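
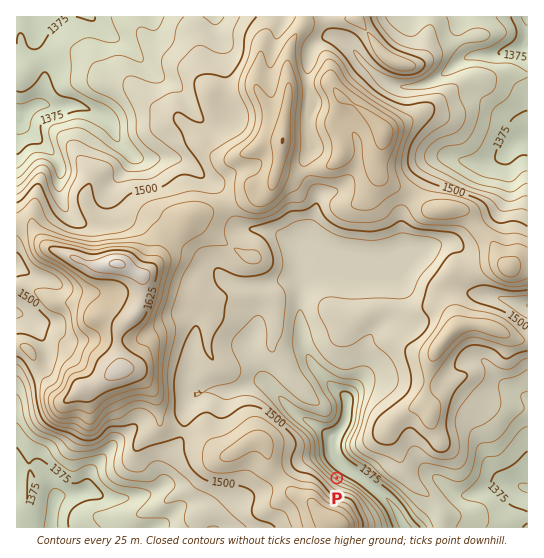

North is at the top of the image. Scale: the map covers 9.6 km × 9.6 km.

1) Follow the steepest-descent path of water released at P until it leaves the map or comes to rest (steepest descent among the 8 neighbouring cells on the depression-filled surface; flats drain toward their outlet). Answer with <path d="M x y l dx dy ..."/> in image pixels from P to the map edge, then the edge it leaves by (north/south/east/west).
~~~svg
<path d="M337 478l6-7 0-1 3 0 17 9 4 4 12 8 14 14 5 8 5 12 3 2"/>
exit: south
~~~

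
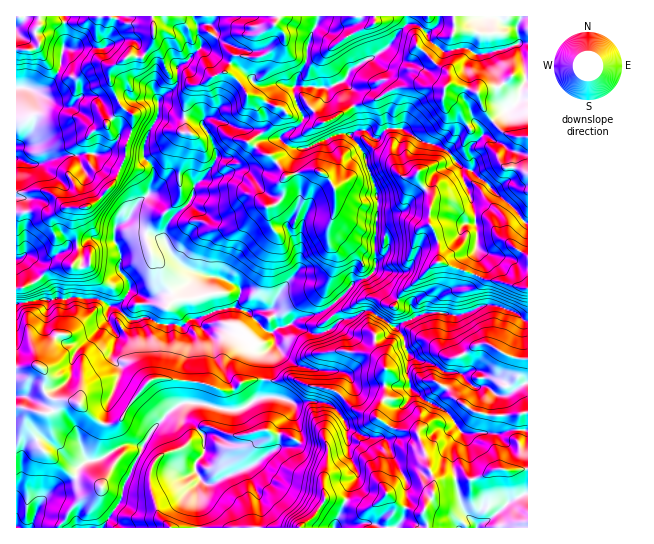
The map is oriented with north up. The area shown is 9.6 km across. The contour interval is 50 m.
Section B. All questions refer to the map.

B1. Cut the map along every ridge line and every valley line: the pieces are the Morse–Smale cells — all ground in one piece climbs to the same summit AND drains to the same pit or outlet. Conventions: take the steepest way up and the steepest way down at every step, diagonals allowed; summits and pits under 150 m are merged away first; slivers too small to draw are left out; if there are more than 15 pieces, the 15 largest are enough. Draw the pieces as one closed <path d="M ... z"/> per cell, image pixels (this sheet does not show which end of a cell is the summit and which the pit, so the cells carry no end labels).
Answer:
<path d="M318 16l-302 1 1 391 32 5 13-13 8 0 8 3 20 18 5 3 11 0 9-6 6-13 15-19 10-7 41 2 16 4 11 6 7 0 14-10 16-2 3 1 2-2 0-21 11-14 0-6-3-4 5-5 13-4 21 9 10 0 16-8 18 12 27 2 17-15 24-11 16-1 16 4 28-11 18 2 16 6 6 7 5 1 0-98-9-8-3-5-21-17-12-13-12-9-10-4-14-16-9-6-13-2-24-15-12 0-12 11-11-8-8 0-1-16-8-16-1-12-5-6-14 7-28-1-5-2 1-8 10-16 0-12 4-15 6-11z"/><path d="M495 305l-12 0-28 11-16-4-16 1-24 11-17 15-27-2-18-12-16 8-10 0-21-9-13 4-5 5 3 4 0 6-11 14-1 23 12 1 16-4 16 8 28 6 19 18 20 7 19 12 24 5 16 45 0 17-6 8-4 9-2 1-20-6-14-12-21 14-21-9-19-1-3-10 0-10 4-9 1-17-30-12-5 6-12 0-6 2-20 15-29 12-13 8-7 0-5-4-4 6 2 41 328 1 1-206-11-9z"/><path d="M527 16l-208 0-8 18-4 15 0 12-10 16-1 8 5 2 28 1 14-7 5 6 1 12 8 16 1 16 8 0 11 8 12-11 12 0 24 15 13 2 9 6 14 16 10 4 12 9 44 43z"/><path d="M261 379l-18 2-14 10-7 0-11-6-16-4-41-2-10 7-15 19-6 13-9 6-11 0-5-3-20-18-8-3-8 0-13 13-32-5-1 119 153 1-9-9-3-6-6-23 0-20 4-8 7-7 23-8 16-19 10-1 24 9 23-5 11 0 6 4 10 0 14 6 1-11-5-12-2-15-15-6-17 2 2-8 0-10z"/><path d="M291 377l-16 4-12-1-2 17 17 0 15 6 2 3 0 12 5 12-1 12 29 11-1 17-4 9 2 19 20 2 21 9 21-14 14 12 20 6 2-1 4-9 6-8 0-17-16-45-24-5-19-12-20-7-19-18-28-6z"/><path d="M211 427l-10 1-16 19-23 8-7 7-4 8 0 20 6 23 3 6 10 9 29-1-2-41 4-6 5 4 7 0 13-8 29-12 11-9 15-8 12 0 4-4-6-6-6-2-10 0-6-4-11 0-23 5z"/>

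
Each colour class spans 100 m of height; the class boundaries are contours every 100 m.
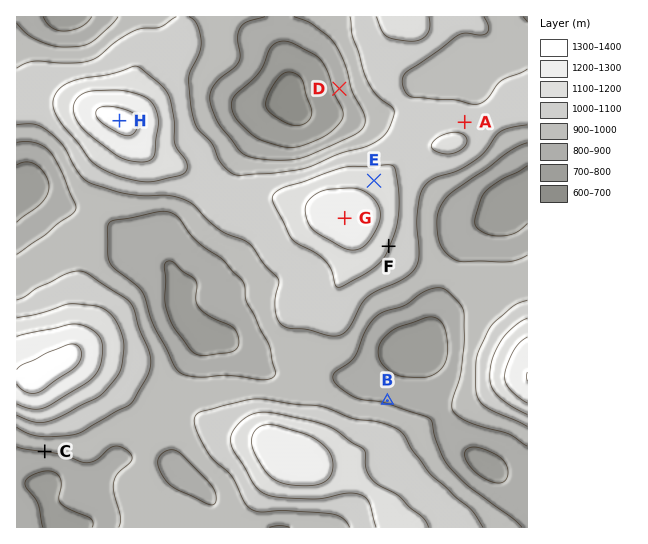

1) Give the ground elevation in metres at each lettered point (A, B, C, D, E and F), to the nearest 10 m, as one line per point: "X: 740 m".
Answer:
A: 1060 m
B: 890 m
C: 900 m
D: 830 m
E: 1150 m
F: 1100 m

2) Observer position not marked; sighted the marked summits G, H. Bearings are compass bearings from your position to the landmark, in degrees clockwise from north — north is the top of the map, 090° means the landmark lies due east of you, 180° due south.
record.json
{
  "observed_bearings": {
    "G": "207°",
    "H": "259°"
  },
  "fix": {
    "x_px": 424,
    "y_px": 61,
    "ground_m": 1000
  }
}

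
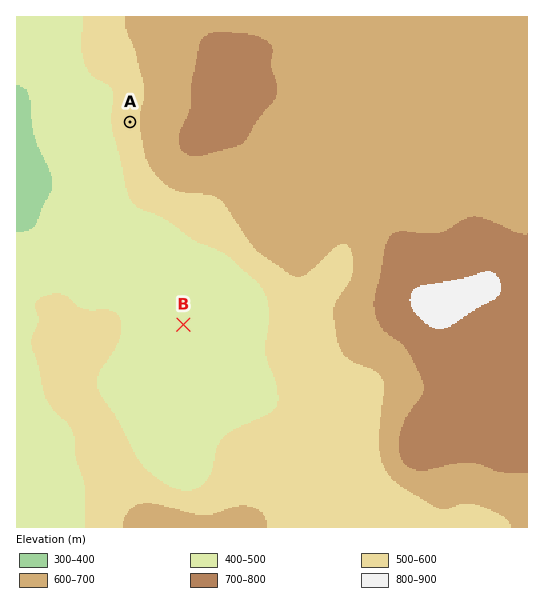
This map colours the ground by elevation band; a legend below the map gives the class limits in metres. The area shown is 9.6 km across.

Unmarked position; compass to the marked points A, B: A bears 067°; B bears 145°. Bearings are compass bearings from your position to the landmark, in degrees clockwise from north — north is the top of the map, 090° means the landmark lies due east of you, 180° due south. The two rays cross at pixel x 62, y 151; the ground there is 430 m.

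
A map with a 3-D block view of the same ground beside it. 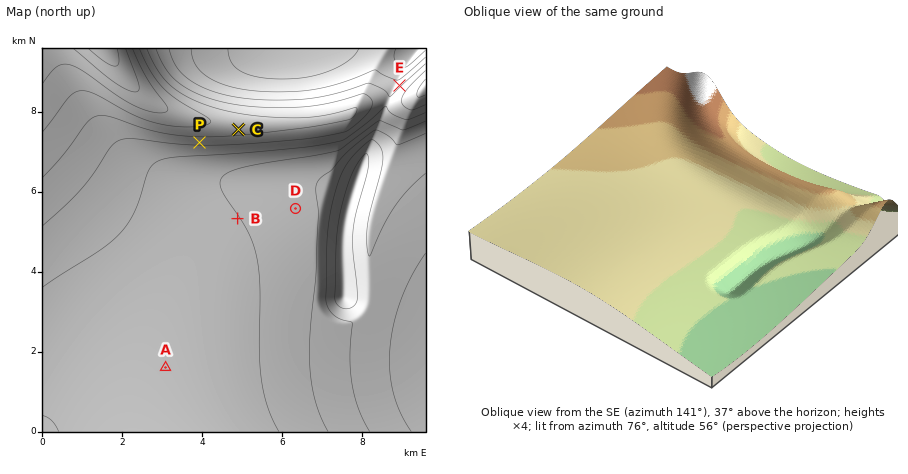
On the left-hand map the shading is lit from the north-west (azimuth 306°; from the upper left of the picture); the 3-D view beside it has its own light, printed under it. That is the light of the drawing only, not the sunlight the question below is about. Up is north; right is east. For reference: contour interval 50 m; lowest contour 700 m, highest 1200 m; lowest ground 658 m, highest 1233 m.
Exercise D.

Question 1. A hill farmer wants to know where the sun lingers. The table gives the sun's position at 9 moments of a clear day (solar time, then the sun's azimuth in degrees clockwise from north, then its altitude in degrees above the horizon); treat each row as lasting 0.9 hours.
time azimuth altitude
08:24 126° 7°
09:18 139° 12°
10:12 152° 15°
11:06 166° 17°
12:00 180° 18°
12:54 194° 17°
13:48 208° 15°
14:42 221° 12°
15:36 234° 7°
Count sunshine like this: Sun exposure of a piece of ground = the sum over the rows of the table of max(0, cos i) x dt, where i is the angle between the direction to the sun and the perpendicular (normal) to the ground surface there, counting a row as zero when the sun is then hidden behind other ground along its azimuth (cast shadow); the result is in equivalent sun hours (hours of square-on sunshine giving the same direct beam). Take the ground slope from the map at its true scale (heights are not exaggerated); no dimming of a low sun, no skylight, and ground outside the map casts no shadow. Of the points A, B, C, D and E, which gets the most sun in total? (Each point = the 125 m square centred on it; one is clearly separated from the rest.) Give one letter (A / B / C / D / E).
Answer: C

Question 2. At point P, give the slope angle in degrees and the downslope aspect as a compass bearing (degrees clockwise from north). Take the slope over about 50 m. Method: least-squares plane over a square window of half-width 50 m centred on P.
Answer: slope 13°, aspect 182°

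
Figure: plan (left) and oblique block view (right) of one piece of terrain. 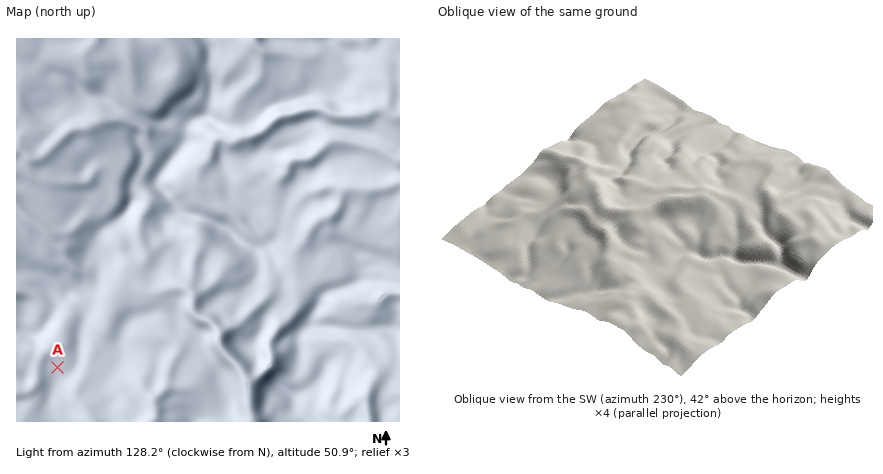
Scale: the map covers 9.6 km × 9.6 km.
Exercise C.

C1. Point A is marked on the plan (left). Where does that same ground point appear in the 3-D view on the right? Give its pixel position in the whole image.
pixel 669 331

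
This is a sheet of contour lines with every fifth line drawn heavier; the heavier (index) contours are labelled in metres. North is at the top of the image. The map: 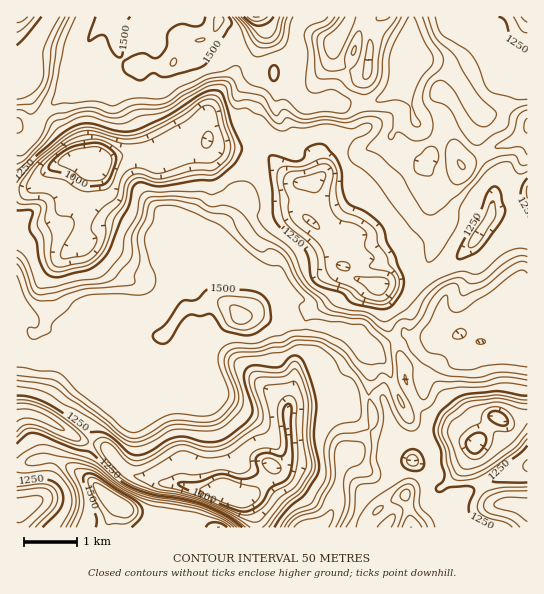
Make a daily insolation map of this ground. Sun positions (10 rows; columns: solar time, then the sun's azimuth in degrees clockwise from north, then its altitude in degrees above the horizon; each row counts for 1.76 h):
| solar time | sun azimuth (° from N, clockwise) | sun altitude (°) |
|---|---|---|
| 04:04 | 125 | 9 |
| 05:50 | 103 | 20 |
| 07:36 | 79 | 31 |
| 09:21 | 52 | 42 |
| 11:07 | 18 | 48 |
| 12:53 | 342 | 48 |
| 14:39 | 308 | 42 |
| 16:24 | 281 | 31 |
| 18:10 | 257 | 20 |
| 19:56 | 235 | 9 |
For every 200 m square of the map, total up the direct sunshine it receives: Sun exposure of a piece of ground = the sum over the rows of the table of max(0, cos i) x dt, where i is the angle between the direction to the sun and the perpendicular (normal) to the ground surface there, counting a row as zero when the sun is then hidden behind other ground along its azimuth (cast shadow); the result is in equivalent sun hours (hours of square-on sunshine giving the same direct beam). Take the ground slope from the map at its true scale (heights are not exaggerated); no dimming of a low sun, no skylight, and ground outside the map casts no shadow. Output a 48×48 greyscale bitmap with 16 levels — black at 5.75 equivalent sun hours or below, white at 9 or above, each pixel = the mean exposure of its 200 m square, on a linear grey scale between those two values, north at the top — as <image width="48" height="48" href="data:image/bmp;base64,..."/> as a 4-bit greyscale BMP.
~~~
<image width="48" height="48" href="data:image/bmp;base64,Qk32BAAAAAAAAHYAAAAoAAAAMAAAADAAAAABAAQAAAAAAIAEAAATCwAAEwsAABAAAAAAAAAAAAAAABEREQAiIiIAMzMzAERERABVVVUAZmZmAHd3dwCIiIgAmZmZAKqqqgC7u7sAzMzMAN3d3QDu7u4A////AN7t3dy5ad3d3eusvO3t23vbvN7c3d7u7svu3cmaqs3e3JirmN7d7andiM7czd3e3Lq8y7et3Mu6mKuHec7s3cuu2pvMzMmauxImiInbm7u7qYdkWs3t3tur3ty8zdpjM2MUZ726y5VDIgAAWby93clove7Lzu3KmadWjdzLMVeIlyBGipmay8u8ze3M293u3O287t6zAiarp2ipUgaFq8y7zIbMyszO7u7u3e1QFWM0AAJYQUVovN3bvKnNyqq83u3d2VcANDVSN4c0eZWKze7rvMzdxjWdzu3bMJkmzJVDM0ilaIarze7buorKmVW+zd2RGYN83duImYWLqYa7zd3MuJu5SKh0jFMVl0nN3d3d3cp72WKrzdy9qMubdGYjZWeqdr3d3d3d3cy8yHOJzdy7itiruEIiRnZnjN3d3d3d3d3cpUaJ3cuJjKnKdlVomHiazd3d3d3d3d3aMBRq3ciKm3zJh4l1Vszd3d3d3d3d3duoaJds3Ke8vGqrzdzLzN3d3d3d3czN3dkxFHist2rd2mu83d3d3d3d3d3d3cu93duYh2RDNq3d67zd3d3d3d3d3d3d3d3M3MlWisqarN3e3N3d3d3d3d3d3d3d3d3bzLmrqs3d7u7dzO3d3d3d3d3d3d3d3dzdzKvd3M3c3d7t3M3d3d3d3d7u7t3d3d3N7d7u7czd7N3dy73u3e7d3dzO7u7u3d3d3d3d3czu3d3Lmbze7d7t3dut7u3d3M3czd3d3d3t3LuGQ7y97t3u3eus3t7e7c3N3d3d3d3cy6qYZ7y7ztze7uyZvLzt283d3d3d7e7My5mZq83Lu+3e7t2omprNu83d3d3e3e7u3MuprNzMuK7d3t3bmqe93d3d3d3t3u7u3LqavdzMu0rt3dvduqq9zt3d3d7d3e7tqodovMzNzKjd3eysu7vOzM3d7u7uzM3KqXibzMzMzMms3d7bu8y93O7u7t7bzMy8uavMzMzMusyb3b3cvO7Mze7u7ty83M3du73czMzdyZyr22vd3dzd7t3e7tze3cu6q83MzN3dylnM2TR87bm97czd7tzd3aYzWLzMzN3dvKesuFEASal83cu7zLzd3ampZru8vM3czduImrQAABMmq8y8vLq93MzLu83bzMuq3u3Km8tUABABJIzLuLmczMzMzM3u3Mqr3tve292nYxE2h0SMypit3IqYqoms3bzM3cu93O7HZWZFipUlqpm8t4hEIkVWrM3c3czL3e3bp0aZdUMjJGiZp6m9zNy5q83d3M3c3t3tzMzdyrpyIBiYeMzd3d7u3NzNzN3d3cvd3d3dy8zJQSSau73d7u3d3dyavd3d3cq83N3cu7uqp1as3M3c3uuazd2Yzd3N3cu83c3c3d3MzMzN3d3c3cp6zd3Lzd3d3cy83czL3t3czMzd3u3cy7t6zd3d7t3d3dzN3dy8zdzNy6vd3d3cua2I3d3e7c3d3e293dy9zdze7srNybzaRJ2q3t3dzMzd3u7c3d3MvN3e3dzLuq3cpXy6zt3czMzd3g=="/>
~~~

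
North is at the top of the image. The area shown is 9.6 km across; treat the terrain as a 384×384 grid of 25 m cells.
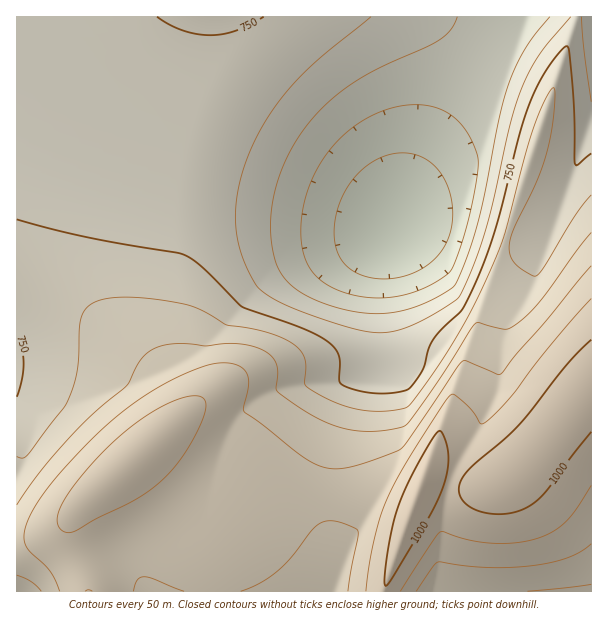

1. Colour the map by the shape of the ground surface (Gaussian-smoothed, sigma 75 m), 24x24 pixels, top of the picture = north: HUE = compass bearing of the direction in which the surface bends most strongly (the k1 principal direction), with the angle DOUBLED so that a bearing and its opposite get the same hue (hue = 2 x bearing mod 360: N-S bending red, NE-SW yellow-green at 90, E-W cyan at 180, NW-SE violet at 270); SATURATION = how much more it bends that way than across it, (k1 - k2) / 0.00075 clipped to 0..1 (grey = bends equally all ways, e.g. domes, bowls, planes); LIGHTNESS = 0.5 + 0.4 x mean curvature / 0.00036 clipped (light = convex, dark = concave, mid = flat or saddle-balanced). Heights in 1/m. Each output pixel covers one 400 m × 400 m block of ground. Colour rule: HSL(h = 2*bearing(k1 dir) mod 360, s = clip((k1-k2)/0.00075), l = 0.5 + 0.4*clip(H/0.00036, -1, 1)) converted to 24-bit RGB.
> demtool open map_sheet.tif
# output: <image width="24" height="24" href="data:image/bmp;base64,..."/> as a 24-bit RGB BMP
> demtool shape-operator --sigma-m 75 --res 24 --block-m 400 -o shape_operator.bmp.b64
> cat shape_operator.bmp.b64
<image width="24" height="24" href="data:image/bmp;base64,Qk32BgAAAAAAADYAAAAoAAAAGAAAABgAAAABABgAAAAAAMAGAAATCwAAEwsAAAAAAAAAAAAASVmLQrmOk+KAs6pzikuKfGKKgX+KhoWLiIaLh4aLhIOLgn+KeneKFENniXeQ/93MjnWOGS1giXBviHhxhYF0fIZ2dIt6cpKEl3O3cbSIhcZbh3tWclttcnSAf4aHhISIiIaJh4aJhYOKgn6KgXiKJlN0TmaJ/9rMxouDFh9mjnR+jH99iYuDf5GGepeLdJuPx47Jvp6osJt2fnJfX3RhZYRvcoZ7fYaDhoeGhoWHhYGHg3uHgnWHY2GFF1JmyYSD/9nMFxt1jXuWk4yVjpaWiJqVgJuSeJiNpoapy5m10IurrXqTcol0XYlsYol0b4qAgYaFhYODhH+Dg3mEf3SHeHCPJmyCQXSa/9jMHSaWdXCtnZOplpSgkJiYiJKNfoyBQ4d7o4aXzY241pPAt4yoeZGEXotzXot3cYGFhX9/g3yBe3yIdoGTcXuaZ3eiD156/9fM007bNWCuppGwrJGqoYuWk4SEioJ8H2JyYolumX6Rx46015nAvo6se5OPXopyU32AhX9/gIyLfJSXdI6dboika4OpJGKghj3U/9bMGWB/on+proOer4CTpH2Fk3p7Qkx+U4RnXYdslHyGwY+t15m/wo6vlX2PRX55cpCKgZ2Xep+icpila5CnZoWnSmikGCx//9rMS2eZMGmIrXiUsnuPsX2Lon6GemBzWYBaR4JKUYdbeJF3uo2m1Za+yYy2nHefOZdscqaPeaWkcJmiaIueY3yWWWaNDxxj/dTEzYWGIFZzomeYsHuPs4GPsISPfHpxe390doFpWoBGPnosUoo+r36P0JG+z5vFqoKxSJM+U34wWG8qV2EnVFcmUVAnByost3ln/9vMUFWLOVF4oHyBsIOOtIeQeXxzen9ze4J1e4d4eox7XZNaNoowVaNOwpy2y57OtZDJl4C7e2+qZGKeXmOQXWWFMnNyBj8v/9/MgGqNMkl9jn+QpoOLsYaNeH91doR3d4t+epGFfJaLfpiPf5eNVqBkRJxVpYyKqY+0oYfCk33Jg3LMdWjMbGLKamHHIXGv/9tKwo53M1yEcG6PnICIq4OHeImBeJCIeZaNepmQfJiOfZSJfY6Bi5p6XZVXSYtCe5BgfYptb3CObmqYZmKjYV2tYVy1aF+8JxS0/te8PXV0SmCBlXt/o4KBeZaSeZmUepmSepWMe46Ee4d6hod2l5lwl5VqaIZVZYVIa4BKZnZLYG5OW2hQVWZSVGhaVGFsOBtX/+LMdoNrHVNejn93m4t/e5mXe5aSe4+Jeoh+foN3gX5ziIBumZRrlpBpj4pqd4Ngcn9Ya3ZTYm1PW2ZLVWFIUGBFN1NEJSZV+sukxqN0KGNsVYZ9l5Z7fJCOfIiEfIJ6gH51gHlxgHdviX9umZFulo9ukIpuiINvfX5rdHZoa29lZGlhXWZcWGZYSGJaGTZQrZZq/9/DWIJxIWNujpd3fIJ8f3x4f3lzgHdxgHdxgHhyiYFzmZFzlo5zkIlyiIJygHpyd3RwcW5waWpuZWptY2xtYG9tDzVJZ31v/+PMeJBsFlZjfpZxgHd1gHZzgHZzgHh0gHl2gHt4h4J5mJB4lYx3kId2iX90gXhzenJzdG91bGtzaGpyZm1zZXN1G0peS3Z7+9e1z7d+KHR7TZGBgHVzgHd1gHl3gHt5gH16gH58hIJ8l417lYp5kYR4in12g3Z0fHN2d3B4b212amx2aHB3aHd6SnF7HVZqtqt2/+XMW5J/Hm57gHh3gHp5gHx7gH59gH99gH9+gYF+lIl9lYd7kYF5jHp3hnZ3gHR6enJ8cW96bG96anR8ant/aIODEEpgbJCA/+TMdZx2FWJzgHx7gH19gH5+gH9+gIB/gIB/gIB/j4V+lYR8kn56jnl5iHd8g3V/fHN/c3F+b3N+bXiAbICEa4iHHmB2TYyP/OXM1cSOKn6KgH5+gH9/gH9/gIB/gIB/gIB/gIB/hoJ/lYJ9k318j3p9i3mAhneDf3aDdnSBcXeCb32FboWIbY2KT4qPHGh9u76B/+bMXpiPgH9/gH9/gH9/gIB/gH9/gH9+gIB+gYF9j4F+k31+kHyBjXqEiXmHgniGeXeFdXuGcoKIcIqMb5CMbJSLD1pwcJqH/+XMd5N+gH9/gH9/gH9/gH9/gH5+gXx7gn54goN3hYZ5kH9+kH2DjnyHjHyKhXuJfHqIeH6IdoaLc46OcZKMcJWJH2+CTJaU/OPIy6SCgIB/gIB/gH+AgH5/gXl9g3N1hnlviIhue4ZtgIZyi357jH6DjH6Kh36Lf32KfIKKeYiMd4+NdJKKcpSHU5SQHWR3sZ12/+HM"/>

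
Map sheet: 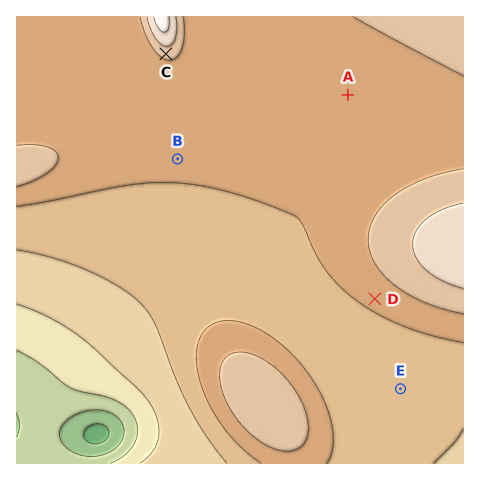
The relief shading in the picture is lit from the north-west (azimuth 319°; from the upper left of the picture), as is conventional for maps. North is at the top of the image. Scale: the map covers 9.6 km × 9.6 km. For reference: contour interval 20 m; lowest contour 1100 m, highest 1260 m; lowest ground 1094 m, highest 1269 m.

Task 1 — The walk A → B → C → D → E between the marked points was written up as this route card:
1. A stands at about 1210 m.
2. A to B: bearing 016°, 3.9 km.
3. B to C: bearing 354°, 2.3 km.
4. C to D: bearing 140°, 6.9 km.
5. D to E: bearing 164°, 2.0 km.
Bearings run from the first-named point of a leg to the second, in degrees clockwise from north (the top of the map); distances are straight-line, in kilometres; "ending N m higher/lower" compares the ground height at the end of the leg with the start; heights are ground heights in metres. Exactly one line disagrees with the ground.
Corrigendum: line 2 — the bearing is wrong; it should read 249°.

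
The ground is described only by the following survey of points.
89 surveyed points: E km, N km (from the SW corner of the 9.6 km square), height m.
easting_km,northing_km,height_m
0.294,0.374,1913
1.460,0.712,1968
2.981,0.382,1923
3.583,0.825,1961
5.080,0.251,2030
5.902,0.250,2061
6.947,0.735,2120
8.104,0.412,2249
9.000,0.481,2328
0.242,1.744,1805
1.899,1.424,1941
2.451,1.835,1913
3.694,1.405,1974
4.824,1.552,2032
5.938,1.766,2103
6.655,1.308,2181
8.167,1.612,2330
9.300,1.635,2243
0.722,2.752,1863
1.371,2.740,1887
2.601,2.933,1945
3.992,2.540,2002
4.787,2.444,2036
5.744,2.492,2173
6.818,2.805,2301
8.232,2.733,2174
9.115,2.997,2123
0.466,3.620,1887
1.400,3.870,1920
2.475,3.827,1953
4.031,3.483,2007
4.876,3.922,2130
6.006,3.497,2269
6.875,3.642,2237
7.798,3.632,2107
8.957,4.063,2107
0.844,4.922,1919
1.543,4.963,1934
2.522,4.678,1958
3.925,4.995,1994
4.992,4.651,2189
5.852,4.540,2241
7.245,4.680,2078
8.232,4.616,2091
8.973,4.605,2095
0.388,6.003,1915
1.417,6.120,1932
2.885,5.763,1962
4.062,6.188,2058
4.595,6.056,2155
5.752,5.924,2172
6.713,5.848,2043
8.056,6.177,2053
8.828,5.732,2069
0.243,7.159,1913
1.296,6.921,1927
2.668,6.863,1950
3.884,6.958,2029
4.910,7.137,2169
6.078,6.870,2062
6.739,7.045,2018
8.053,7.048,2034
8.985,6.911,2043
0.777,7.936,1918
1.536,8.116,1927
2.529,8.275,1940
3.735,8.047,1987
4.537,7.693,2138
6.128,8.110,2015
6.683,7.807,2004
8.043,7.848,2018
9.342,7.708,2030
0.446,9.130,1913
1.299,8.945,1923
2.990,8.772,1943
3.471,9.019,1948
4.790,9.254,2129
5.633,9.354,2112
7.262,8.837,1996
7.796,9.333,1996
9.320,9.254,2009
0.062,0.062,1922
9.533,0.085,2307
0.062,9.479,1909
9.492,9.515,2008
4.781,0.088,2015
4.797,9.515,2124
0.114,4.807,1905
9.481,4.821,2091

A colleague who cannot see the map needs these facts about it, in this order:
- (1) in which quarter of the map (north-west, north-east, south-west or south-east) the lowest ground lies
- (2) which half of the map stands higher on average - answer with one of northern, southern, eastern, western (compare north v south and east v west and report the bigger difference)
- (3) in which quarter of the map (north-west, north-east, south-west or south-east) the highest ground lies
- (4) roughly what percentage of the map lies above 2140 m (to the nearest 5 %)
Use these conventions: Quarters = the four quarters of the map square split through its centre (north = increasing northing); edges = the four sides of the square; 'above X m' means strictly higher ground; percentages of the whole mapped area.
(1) The lowest point lies in the south-west quarter of the map.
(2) The eastern half stands higher on average than the western half.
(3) The highest ground is in the south-east quarter.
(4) About 20 % of the map lies above 2140 m.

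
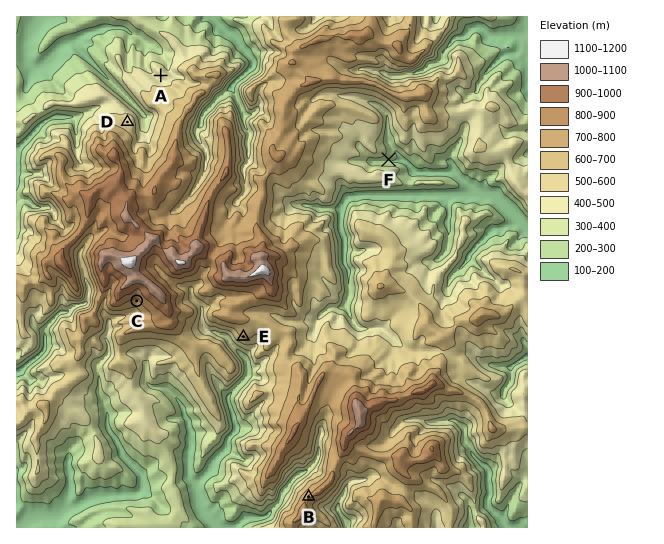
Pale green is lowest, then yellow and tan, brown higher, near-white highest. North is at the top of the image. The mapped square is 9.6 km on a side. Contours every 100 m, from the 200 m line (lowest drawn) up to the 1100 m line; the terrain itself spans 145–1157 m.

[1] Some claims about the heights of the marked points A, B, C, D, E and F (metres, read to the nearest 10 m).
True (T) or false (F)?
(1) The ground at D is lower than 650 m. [T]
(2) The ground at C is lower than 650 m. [F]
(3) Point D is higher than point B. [F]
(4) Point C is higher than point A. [T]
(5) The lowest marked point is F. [T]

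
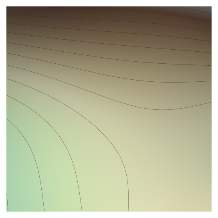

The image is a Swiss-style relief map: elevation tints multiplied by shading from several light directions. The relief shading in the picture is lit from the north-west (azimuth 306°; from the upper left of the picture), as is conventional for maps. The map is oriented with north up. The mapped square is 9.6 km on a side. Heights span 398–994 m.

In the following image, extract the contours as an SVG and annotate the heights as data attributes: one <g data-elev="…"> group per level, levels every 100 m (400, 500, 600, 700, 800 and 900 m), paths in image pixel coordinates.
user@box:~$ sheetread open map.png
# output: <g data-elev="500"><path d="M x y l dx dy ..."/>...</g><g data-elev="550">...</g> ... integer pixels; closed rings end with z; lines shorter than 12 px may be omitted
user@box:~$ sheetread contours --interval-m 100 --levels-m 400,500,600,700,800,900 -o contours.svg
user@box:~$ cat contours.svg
<g data-elev="400"><path d="M7 194l1 17"/></g><g data-elev="500"><path d="M7 95l18 10 15 11 12 11 10 13 7 13 5 15 8 43"/></g><g data-elev="600"><path d="M7 65l44 13 69 24 22 6 30 1 39-7"/></g><g data-elev="700"><path d="M7 42l116 18 88 6"/></g><g data-elev="800"><path d="M7 23l149 12 55 7"/></g><g data-elev="900"><path d="M33 7l107 4 33 4 38 7"/></g>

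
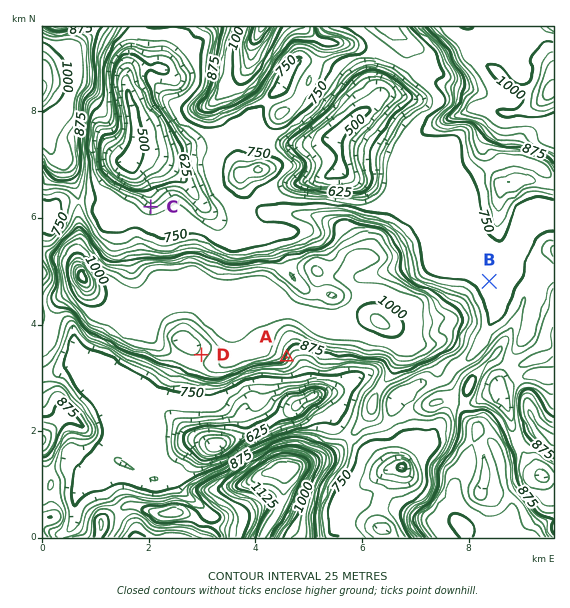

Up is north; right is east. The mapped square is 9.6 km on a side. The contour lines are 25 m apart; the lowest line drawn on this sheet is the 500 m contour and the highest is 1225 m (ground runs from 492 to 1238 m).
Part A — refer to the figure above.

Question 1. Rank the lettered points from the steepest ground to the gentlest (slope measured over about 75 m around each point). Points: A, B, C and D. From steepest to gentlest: A C D B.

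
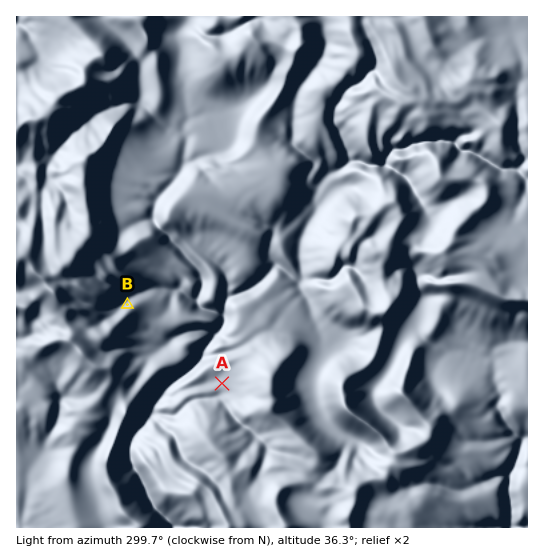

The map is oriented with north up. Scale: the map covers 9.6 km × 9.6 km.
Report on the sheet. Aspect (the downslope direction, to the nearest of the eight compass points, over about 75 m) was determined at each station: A W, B N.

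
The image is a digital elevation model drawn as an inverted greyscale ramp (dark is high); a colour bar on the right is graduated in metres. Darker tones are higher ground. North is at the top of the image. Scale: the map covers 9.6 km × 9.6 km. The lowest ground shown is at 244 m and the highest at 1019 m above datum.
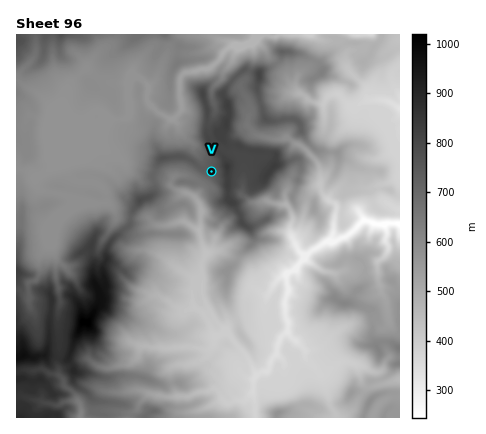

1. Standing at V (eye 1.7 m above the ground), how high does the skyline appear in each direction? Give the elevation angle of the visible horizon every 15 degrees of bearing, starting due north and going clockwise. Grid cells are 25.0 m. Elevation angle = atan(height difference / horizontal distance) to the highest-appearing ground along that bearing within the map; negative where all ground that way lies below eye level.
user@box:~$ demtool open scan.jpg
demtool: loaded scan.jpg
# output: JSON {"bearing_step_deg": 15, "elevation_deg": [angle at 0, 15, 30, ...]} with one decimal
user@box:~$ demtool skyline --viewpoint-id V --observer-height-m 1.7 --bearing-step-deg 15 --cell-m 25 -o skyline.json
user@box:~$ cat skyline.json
{"bearing_step_deg": 15, "elevation_deg": [6.0, 7.2, 8.2, 10.1, 13.2, 14.7, 13.8, 12.5, 10.3, 8.8, 5.4, 1.7, -2.1, -0.5, 0.3, 3.1, 1.4, -0.6, -1.3, 1.1, 0.5, -0.2, -1.1, 1.0]}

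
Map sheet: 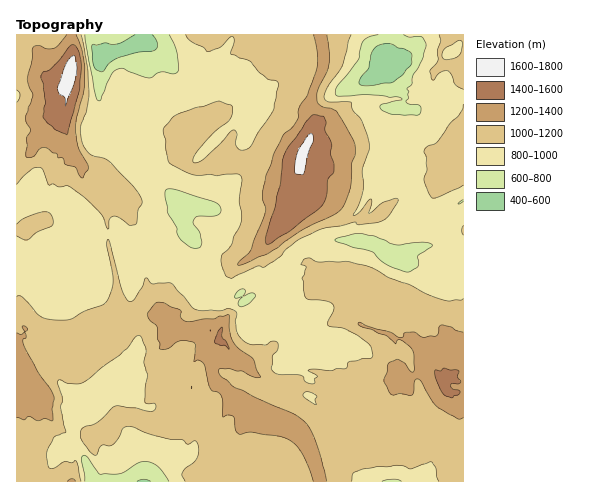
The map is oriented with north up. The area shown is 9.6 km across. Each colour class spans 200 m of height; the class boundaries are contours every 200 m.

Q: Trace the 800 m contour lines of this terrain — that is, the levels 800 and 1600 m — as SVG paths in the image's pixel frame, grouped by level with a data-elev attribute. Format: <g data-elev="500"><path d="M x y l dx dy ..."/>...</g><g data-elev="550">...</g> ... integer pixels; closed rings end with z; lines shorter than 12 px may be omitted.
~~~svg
<g data-elev="800"><path d="M85 481l-4-22 1-2 2-2 4 3 13 16 21-1 16-10 8-2 12 5 11 15"/><path d="M382 481l13-2 6 2"/><path d="M241 307l-3-4 4-6-6 1-2-1 4-6 5-2 2 1-2 6 8-3 4 1 0 3-5 6z"/><path d="M405 272l-20-8-13-12-18-4-19-8 6-3 19-4 15 3 19 9 29-3 9 3-1 2-13 9 0 11-8 5z"/><path d="M194 248l-5-1-10-9-2-5 0-6-9-14-3-19 2-5 11 1 33 11 6 2 3 4 1 5-4 3-20 1-3 3-1 5 6 8 3 10-2 6z"/><path d="M463 201l-5 3 5-4z"/><path d="M169 35l8 18 2 14-1 5-5 2-12-2-9 5-4 1-25-10-6 1-6 6-12 26-2-2-3-10-9-54"/><path d="M403 35l7 2 11 0 5 7-4 16-9 14-1 10-5 4 2 4-1 7-2 3 4 2 10 2 1 6-3 3-26-1-9-3-3-3 0-2 2-2 20-4 0-1-3-2-34-2-26 1-4-2 2-7 21-27 5-18 5-5 10-2"/></g><g data-elev="1600"><path d="M301 175l3-3 4-17 5-13 0-6-1-2-5 2-10 19-2 17 2 2z"/><path d="M65 106l11-30 1-9-2-10-1-1-5 3-3 6-9 22 2 6 6 6z"/></g>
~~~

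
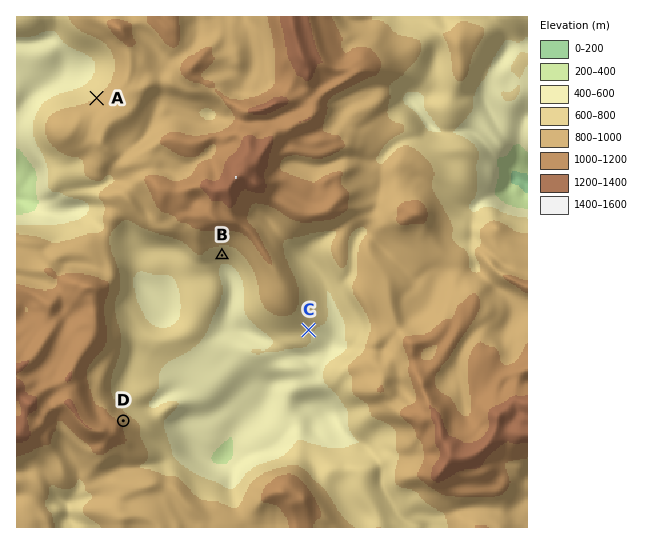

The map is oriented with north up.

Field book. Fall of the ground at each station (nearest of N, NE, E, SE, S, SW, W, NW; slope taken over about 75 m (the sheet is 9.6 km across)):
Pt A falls NW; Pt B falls S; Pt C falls SE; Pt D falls NE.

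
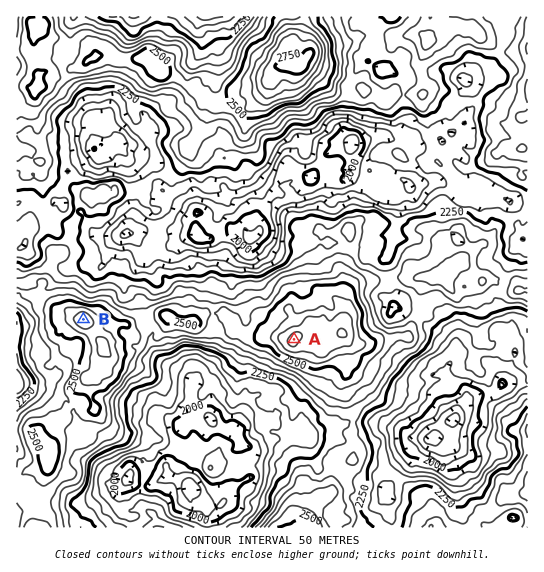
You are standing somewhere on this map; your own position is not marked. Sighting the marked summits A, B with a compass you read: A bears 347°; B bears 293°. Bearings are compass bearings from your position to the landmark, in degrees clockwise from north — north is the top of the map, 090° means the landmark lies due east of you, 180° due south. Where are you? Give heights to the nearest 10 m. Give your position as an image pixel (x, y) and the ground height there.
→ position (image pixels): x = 312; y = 416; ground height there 2220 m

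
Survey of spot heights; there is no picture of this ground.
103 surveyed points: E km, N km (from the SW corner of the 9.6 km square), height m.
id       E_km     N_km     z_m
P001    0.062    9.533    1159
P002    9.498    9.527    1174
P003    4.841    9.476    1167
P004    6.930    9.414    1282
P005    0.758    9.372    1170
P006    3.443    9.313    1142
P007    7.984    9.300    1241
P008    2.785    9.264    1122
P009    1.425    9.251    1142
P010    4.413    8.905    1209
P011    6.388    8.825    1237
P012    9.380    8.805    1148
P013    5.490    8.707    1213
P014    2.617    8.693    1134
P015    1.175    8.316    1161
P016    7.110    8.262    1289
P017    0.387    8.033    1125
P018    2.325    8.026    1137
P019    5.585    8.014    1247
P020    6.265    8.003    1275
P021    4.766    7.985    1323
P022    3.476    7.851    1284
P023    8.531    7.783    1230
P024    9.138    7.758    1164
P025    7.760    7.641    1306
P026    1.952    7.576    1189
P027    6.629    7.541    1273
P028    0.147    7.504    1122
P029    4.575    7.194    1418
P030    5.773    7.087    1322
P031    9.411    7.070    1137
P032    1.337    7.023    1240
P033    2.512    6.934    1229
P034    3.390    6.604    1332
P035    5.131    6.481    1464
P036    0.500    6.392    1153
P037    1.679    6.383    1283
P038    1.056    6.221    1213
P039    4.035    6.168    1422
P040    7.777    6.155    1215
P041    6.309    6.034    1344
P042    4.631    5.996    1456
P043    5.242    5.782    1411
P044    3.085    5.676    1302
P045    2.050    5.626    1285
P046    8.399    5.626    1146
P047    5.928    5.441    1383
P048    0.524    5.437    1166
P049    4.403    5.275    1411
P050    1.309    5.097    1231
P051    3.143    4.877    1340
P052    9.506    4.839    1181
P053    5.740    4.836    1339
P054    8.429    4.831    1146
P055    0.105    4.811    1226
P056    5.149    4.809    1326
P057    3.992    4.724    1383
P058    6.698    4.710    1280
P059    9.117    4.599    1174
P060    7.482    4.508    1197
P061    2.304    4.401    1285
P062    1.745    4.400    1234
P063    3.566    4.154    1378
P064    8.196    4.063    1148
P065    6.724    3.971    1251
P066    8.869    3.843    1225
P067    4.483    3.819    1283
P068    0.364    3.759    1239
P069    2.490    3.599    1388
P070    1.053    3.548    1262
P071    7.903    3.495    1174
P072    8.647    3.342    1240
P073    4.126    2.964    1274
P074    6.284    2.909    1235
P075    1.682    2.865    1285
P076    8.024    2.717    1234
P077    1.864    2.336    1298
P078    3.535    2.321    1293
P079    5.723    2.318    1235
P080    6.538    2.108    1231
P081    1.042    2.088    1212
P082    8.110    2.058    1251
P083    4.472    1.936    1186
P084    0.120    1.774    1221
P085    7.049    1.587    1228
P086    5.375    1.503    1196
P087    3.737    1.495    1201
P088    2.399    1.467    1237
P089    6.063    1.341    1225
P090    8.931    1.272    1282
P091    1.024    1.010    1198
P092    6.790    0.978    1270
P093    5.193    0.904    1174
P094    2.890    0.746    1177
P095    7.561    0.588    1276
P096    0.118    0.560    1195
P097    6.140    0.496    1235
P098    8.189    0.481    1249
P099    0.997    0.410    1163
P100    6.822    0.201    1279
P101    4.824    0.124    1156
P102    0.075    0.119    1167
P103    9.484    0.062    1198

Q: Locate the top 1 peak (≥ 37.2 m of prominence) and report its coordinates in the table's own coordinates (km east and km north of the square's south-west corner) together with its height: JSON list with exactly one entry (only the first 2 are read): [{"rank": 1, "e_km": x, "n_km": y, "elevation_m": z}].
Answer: [{"rank": 1, "e_km": 5.06, "n_km": 6.31, "elevation_m": 1470}]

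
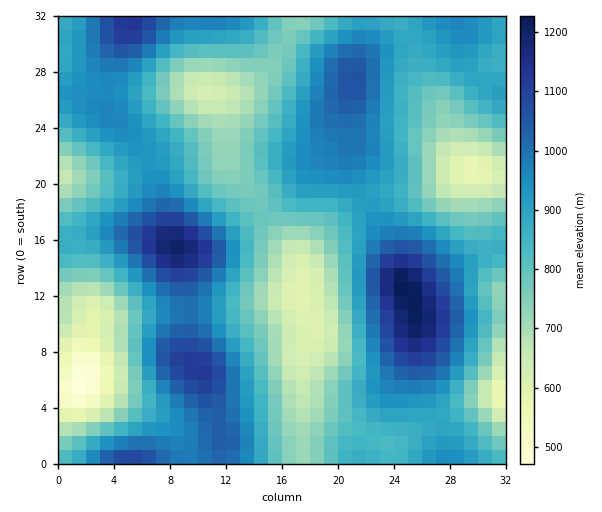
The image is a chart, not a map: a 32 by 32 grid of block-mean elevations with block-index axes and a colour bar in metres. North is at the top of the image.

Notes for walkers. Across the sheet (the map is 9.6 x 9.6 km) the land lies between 470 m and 1240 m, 860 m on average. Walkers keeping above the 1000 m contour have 15.3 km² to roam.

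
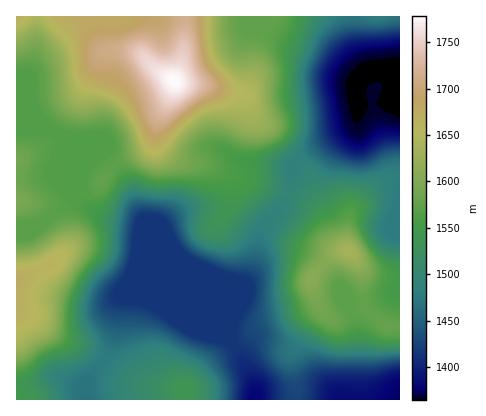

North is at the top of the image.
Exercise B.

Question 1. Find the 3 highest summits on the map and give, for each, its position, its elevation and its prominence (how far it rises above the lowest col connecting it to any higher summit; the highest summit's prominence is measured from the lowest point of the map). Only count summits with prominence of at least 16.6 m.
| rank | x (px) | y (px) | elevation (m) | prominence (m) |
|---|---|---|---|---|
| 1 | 174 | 80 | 1778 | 413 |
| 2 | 350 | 252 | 1637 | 141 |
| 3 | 184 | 388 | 1541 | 64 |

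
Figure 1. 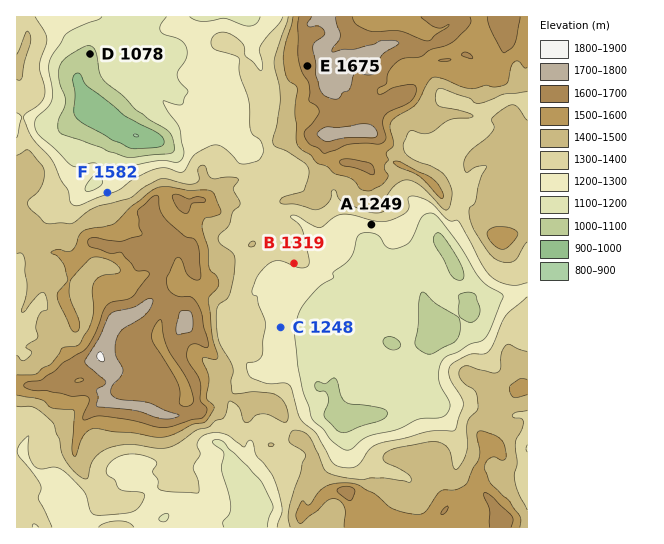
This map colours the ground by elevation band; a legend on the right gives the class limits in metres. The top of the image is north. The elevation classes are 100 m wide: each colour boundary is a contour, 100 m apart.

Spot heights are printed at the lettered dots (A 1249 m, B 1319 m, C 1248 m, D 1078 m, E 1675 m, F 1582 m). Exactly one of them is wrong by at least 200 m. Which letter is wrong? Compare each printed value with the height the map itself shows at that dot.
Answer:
F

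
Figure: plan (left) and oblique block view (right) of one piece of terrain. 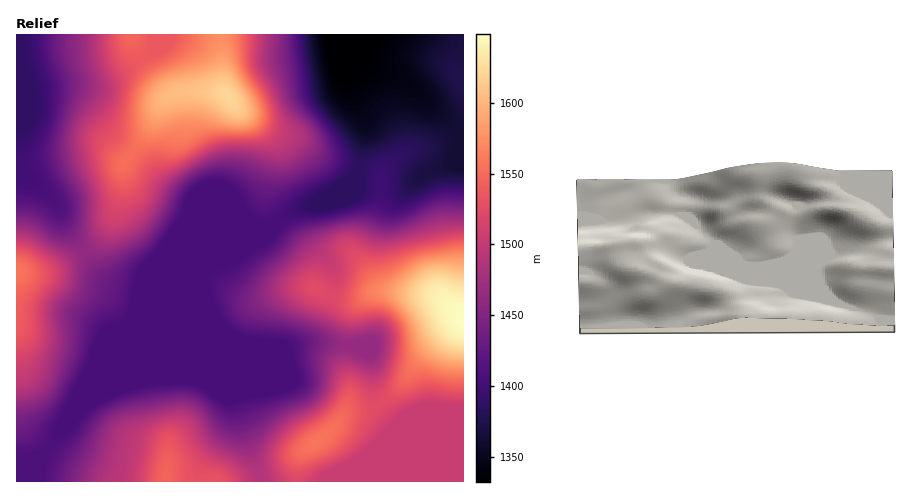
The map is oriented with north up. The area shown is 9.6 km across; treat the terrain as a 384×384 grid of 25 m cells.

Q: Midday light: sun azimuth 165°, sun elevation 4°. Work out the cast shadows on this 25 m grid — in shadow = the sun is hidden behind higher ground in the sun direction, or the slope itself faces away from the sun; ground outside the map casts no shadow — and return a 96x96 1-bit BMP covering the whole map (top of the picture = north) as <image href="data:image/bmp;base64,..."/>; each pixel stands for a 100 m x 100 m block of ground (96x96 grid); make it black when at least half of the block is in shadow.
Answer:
<image width="96" height="96" href="data:image/bmp;base64,Qk2+BAAAAAAAAD4AAAAoAAAAYAAAAGAAAAABAAEAAAAAAIAEAAATCwAAEwsAAAIAAAAAAAAA////AAAAAAAAAAAAAAAAAAAAAAAAAAAAAAAAAAAAAAAAAAAAAAAAAAAAAAAAAAAAAAgAAAAAAAAAAAAAAB4AAAAAAAAAAAAAAD4AAAAAAAAAAAAAAD8AAAAAAAAAAAAAAD4HwAAAAAAAAAAAAD4P8AAAAAAAAAAAAD4f/AAAAAAAAQAAABwf/wAAAAAAA+AHgBwf/4AAAAAAA/4fwAAf/8AAAAAAA///8AAf/+AAAAAAA////AAf//AAAAAAAf///wAf//gAAAAAAf///4A///gAAAAAAP///8A///wAAAAAAP///4A///wAAAAAAH///4Af//wAAAAAAD///wAf//wAAAAAAD///gAP//4OAAAAAA///AAP//+fAAAAAAP/+AAP////gAAAAAD/8AAH////gAAAAAB/4AAH////wAAAAAA/gAAD////wAAAAAAMAAAB///PgAAAAAAAAAAB//8HgAAAAAAAAAAA/xwHgAAAAAAAAAAAAAAAAAAAAAAAAAAAAAAAAAAAAAAAAAAAAAAAAAAAAAAAAAAAAAAAAAAAAAAAAAAAAAAAAAAAAAAAAAAAAAAAAAAAAAAAAAAAAAAAAAAAAAAAAAAAAAAAAAAAAAAAAAAAAAAAAAAAAAAAAAAAAAAAAAAAAAAAAAAAAAAAAAAAAAAAAAAAAAAAAAAAAAAAAAAAAAAAfAAAAAAAAAAEAAAD/8MAAAAAAAAf+AAD//8AAAAAAAAf/gAH//8AAAAAAAAf/gAH//8AAAAAAAAf/gAP////wAAAAAAf/AAf////4AAAAAAf/AAf////4AAAAAAf/gA/////8AAAAAAP////////8AAAAAAP////////4AAAAAAH////////4AAAAAAD////////wAAAAAAD////////wAAAAAAB////////AAAAAAAA///////+AAAAAAAAf//////8AAAAAAAAP//////4AAAAAAAAD//////wAAAAAAAAB//////gAAAAAAAAA//////AAAAAAAAAAP////+AAAAAAAAAAH////8AAAAAAAAAAB////8AAAAAAAAAAAf///4AAAAAAAAAAAD///4AAAAAAAAAAAB///wAAAAAAAAAAAB///gAAAAAAAAAAAB///AAAAAAAAAAAAB///AAAAAAAAAAAAB//+AAAAAAAAAAAAB//8AAAAAAAAAAAAA//8AAAAAAAAAAAAA//8AAHAAAAAAAAcA//4AAPwAAAAAAD+A//4AAP4AAAAAAD+Af/wAAPwAAAAAAH8AP/wAAHwAAAAAAD4AH/AAADgAAAAAADwAD4AAAAAAAAAAAAAAAAAAAAAAwAAAAAAAAAAAAAAB8AAAAAAAAAAAAAAB/gAAAAAAAAAAAAAB/8AAAAAAAAAAAAAA//4AAAAAAAAAAAAA//8AAAAAAAAAAAAAf/8AAAAAAAAAAAAAf/wAAAAAAAAAAAAAP/AAAAAAAAAAAAAAH+AAAAAAAAAAAAAAD4AAAAAAAAAAAAAAAQAAAAAAAAAAAAAAAAAAAAAAAAAA="/>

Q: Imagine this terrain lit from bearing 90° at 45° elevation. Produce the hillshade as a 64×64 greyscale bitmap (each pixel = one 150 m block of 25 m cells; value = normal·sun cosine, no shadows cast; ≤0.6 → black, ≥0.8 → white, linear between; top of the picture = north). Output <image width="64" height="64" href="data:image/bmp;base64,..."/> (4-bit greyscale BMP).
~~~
<image width="64" height="64" href="data:image/bmp;base64,Qk12CAAAAAAAAHYAAAAoAAAAQAAAAEAAAAABAAQAAAAAAAAIAAATCwAAEwsAABAAAAAAAAAAAAAAABEREQAiIiIAMzMzAERERABVVVUAZmZmAHd3dwCIiIgAmZmZAKqqqgC7u7sAzMzMAN3d3QDu7u4A////AIiHZVVUVWd2VERoqpiIiru6l1VXmqmIiIiIiIiIiIiIiIdlVVRVZ3ZkRGiqmYiau7qGRFeKqpiIiIiIiIiIiIiIiHVVVEVWd2VEWJqpmZqrqXUzRomqqpiIiIiIiIiIiIiIdlVURVZnZURXmqqqqqqYZDNFeZqqupiIiIiIiIiIiJiHZVREVWZlRFeaq7u6qYdTIjVomaq7uoiIiIiIiIiJmZh2VERFZnZUV5q7vLqZh1MiNFaJqru7qYiIiIiIiJmqqYZUM0RmdlVXmrzMyph2VDIjRXiaq7u6mIiIiIiImaqqh1QzNFZ2ZVeavN3LmHZUMiM0VomruqqoiIiIiIiZq7qYdDM0VndlZ4m83cuYdmVDMzRFaJq6qqmIiIiIiJmru6iGRERWZ2Zmeazdyph3ZlRDMzNGirqpqpiIiIiImau8uYhlRFZnZmZ4q83Kh3d2ZVRDISR5qpmZqpiIiIiZq83KiIdlVWZmZnibzLmId3dmZUMgAliqmIiZqZh3iJmrzdyYiIh2Znd3d5q7mIiIiHdmUxABR6qXd4mZmHd4mavN7aiIiIiHd3d4iZiIiIiIiIdTIAA3qpdVaJmXd3iZq83tyYiIiIiIiIiIiIiIiIiIh1MgAUeqlkNHmYd3eJmrzd3aiIiIiIiIiIiIiIiIiIiHUyESR6qWMjV4d2d4mavN3dyYiIiIiIiIiIiIiIiIiIdDMjRoqoUgFGdmZ3eZq8zd3KiIiIiIiIiIiIiIiIiIhkMzRXmphRACRVVmd5q8zN3duYiIiIiIiIiIiIiIiIiGRERWeZiFIAE0VVZ3mrzN3d3JiIiIiIiIiIiIiIiIiHZVVVZ4iIYgABNEVneavN3d3MqIiIiIiIiIiIiIiIiHdlVVVniJhiAAEkRWd5q83d3MupiIiIiIiIiIiId3d3d2ZVVVZ4mGMAACNFZ3ms3d3Mu6mYiIiIiIiIiHZWd3d2ZVVVVXiZdBABI0Vneqze3Mu7qZmYiIiIiIiHZVZ3d2ZVVVVVaJh0EAI0Vnd6vN7cu6qpmqmIiIiIiIdVVmZmZVVWZmVniHUhI0VWeIqs3dy7qqmaqoiIiIiIhlVVZmVVVWZ3ZVVnZTM0RWeIiavNzMu7qpq6iIiIiIh2VVVVVURVZ4h2RFZlRERWZ4iJq7zMzMuqmrqYiIiIiHZmZVRERFVomYZERmZURFZ4iZmrvM3dy6qau5iIiIiIdndlVEREVWiZhkRGZlREVXiZmau8zd3Lqqq7qIiIiIh3d2VUQ0RFaJmGRFZ2VERFeJmaq7zN3cqpqrupiIiIiIiHdlREREVoiHZVZ3dlREVomZqru8zLqZmqu7qIiIiIiIh2ZURDRGeHZVZ3d2VEVWeIiqvLu7qYiJq7u6iIiIiIiId2VEM0VnZlZ4iHZVVWZnd5q8u6mHd3mqu8yoiIiIiIiIdlQzRWZVZ4mYdmVWZmZnmry6mGZVaJq8zcqIiIiIiIiHZDNFVVVomqmGZWZmZmeZvLqGVERnmrze7JiIiIiIiIh1REVVRWeaqYZVVmZmd5mruoUyI1eaq97tuIiIiIiIiIdlVlVEVomql1VVVmd3iau5dTETV4mrze7aiIiIiIiIiIh3dlVWeJqYZURWd4iJmql0IRJGiavN7uuYiIiIh3iZmZmHdlVniZh1REVniIiZmGQhEkZ4ms3v7aiIiIh2eJqqqZiIdmZ4mYdURWeIiJmHZCESNXiave/+uIiIh2Z4maqqmIiIdmeamHVVZ4iIiHZTIRI1eJq97v7KiIiHVniJqqqpmIiHZ5qphlVniIiHZUMiIjVoq7zd7tyYiHZWd4iaqqqpiIdnmqqYdniIiHdUMiIiNGiru7zd3LmHZmZneJqqqruph2eaqqmHiIiIdlQyIiI0aKu6qrzcuph2ZmZ4mqqqu7qXd4mqqZiJiIh2QzIiI0VomqmZq8zLmHdmZniauqu8y5h3iZqZmZmIh2VDIiIzRWeZmYiazMuph3ZmeJq7vM3MqHd4mZmZmYiHZUMiIzRWZ3iYh4msy6mHd3eJmrvN3dy5d3eImZmZmHdlMiIjRWZmZ4iIiJq7qYd3iZqqrN7u3LmHZ3iJmZmYd2UyESNGZmVVeIiIiZmYd4mru6q87/7cqYdmeImZmYiHZTIRI0ZmVERniZiIiHd3is3cu73v/cuph2d4iJmIiIh1QhEjRWVUNFeJmIh3Zmec7/7Mzv/tuph3d3iIiId3iHZCIiNFVUMzRomYiHZlaK3//+3e/typiHd3iIiId3eIdkMiNEVUMiJFeIiIdmZ5vv///u7uy6mHd3iIiId2Z4h2UzM0RVQyEjVoiIh3Z4rO///+7u3LmId3iIiIh2ZniHZUM0RFRDIiNGeIiHd3m9////7u7cqYh3eIiIh2ZmeIdlQ0REREMyI0VneHd3is7//+7u/typiHeIiIh3Zmd4h2VERERERERDRWZ3d3eL3//u7u7+3KmIeIiIh3ZmZ3iGVEREREREVVVVVmd3Z5vv/+3d7/7bqIiHd3d3ZmZ3iHZUREREM0VndmZWZnZnm+//3c3v/tuYiId3d3dmZ3iHdlRERUQzRWeId2ZmZmeL7/7d3e/+25iIh3d3d2ZneId1RERVRDM1aJmIdmZmZ4vf/t3d7/7KmIiId3d3Znd4h3VDRFVDMzRomYiHZmZni97+3d7//sqIiIh3d3d3d3d3ZUNEVUMzNGiZiIdmZmeazu7d3v/+yoiIiId3d3d3d3"/>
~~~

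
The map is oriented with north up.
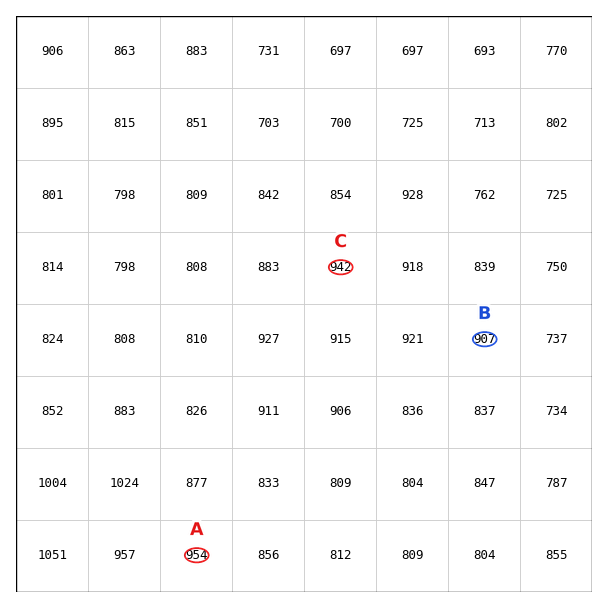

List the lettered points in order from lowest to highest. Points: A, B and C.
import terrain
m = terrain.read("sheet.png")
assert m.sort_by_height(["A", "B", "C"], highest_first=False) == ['B', 'C', 'A']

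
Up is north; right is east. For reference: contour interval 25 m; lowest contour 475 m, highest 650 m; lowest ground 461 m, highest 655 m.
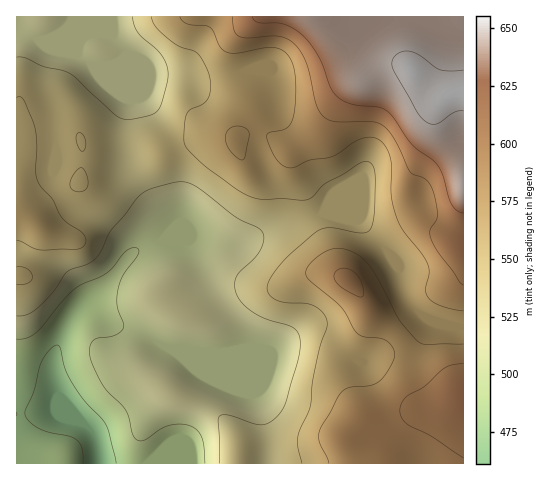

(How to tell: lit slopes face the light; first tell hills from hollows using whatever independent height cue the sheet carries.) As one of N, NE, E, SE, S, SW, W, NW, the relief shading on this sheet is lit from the W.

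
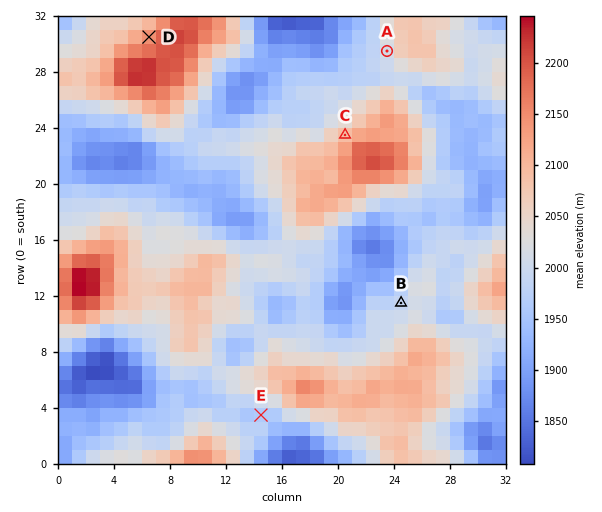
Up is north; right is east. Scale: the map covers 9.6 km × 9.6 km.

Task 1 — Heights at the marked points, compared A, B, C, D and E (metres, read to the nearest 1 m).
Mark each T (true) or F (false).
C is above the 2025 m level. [T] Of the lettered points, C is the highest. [F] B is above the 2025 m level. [F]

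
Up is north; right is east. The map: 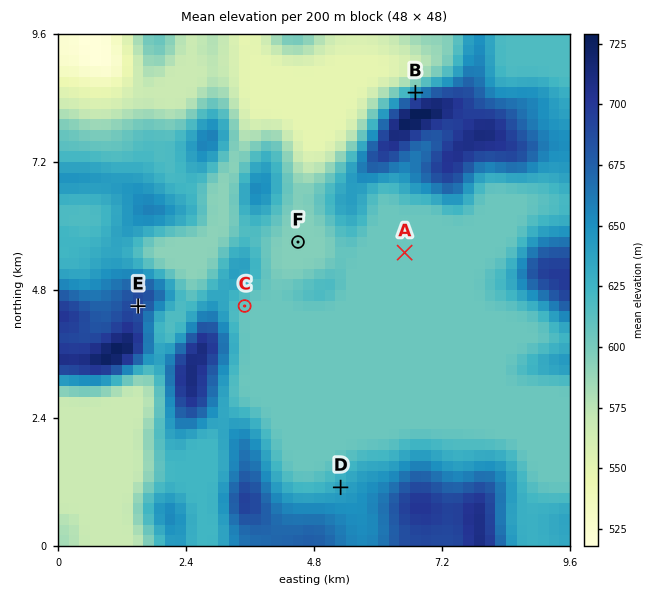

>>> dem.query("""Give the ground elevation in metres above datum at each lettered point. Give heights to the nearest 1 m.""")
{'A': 605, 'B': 643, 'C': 608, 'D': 635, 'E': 690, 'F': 595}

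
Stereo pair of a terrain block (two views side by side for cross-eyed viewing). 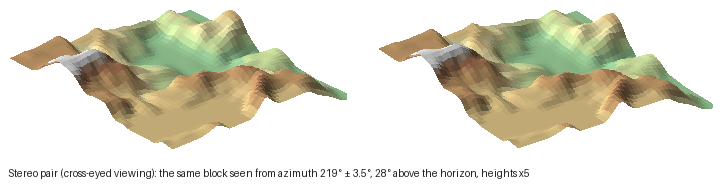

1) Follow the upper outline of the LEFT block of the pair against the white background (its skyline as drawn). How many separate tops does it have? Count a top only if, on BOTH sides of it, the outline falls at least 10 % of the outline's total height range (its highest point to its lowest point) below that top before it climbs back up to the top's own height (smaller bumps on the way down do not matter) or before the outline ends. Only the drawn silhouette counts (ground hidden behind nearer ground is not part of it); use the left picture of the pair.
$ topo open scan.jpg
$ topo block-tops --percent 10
2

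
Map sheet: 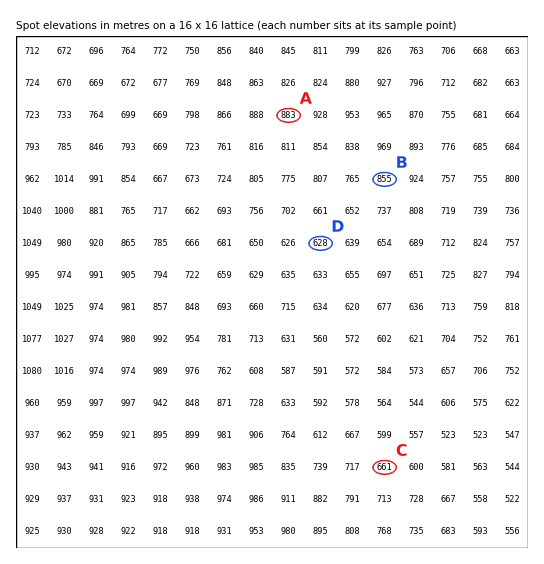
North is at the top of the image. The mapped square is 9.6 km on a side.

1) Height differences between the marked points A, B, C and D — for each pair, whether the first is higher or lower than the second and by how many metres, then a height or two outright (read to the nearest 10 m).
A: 250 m higher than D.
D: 220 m lower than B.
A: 220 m higher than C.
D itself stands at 630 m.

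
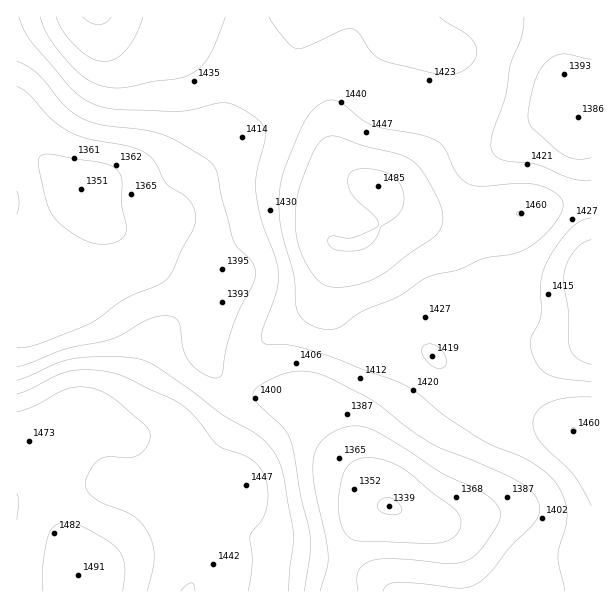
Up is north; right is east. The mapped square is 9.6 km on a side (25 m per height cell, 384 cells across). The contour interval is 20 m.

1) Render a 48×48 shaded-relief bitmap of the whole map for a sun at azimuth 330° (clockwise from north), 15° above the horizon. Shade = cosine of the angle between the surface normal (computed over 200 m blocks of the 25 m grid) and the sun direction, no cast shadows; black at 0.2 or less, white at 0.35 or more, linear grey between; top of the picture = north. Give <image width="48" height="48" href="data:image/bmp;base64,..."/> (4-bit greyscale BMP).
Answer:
<image width="48" height="48" href="data:image/bmp;base64,Qk32BAAAAAAAAHYAAAAoAAAAMAAAADAAAAABAAQAAAAAAIAEAAATCwAAEwsAABAAAAAAAAAAAAAAABEREQAiIiIAMzMzAERERABVVVUAZmZmAHd3dwCIiIgAmZmZAKqqqgC7u7sAzMzMAN3d3QDu7u4A////AIiHZlVDMjRWZlVUMhJGiZmZmaqph2VneIiHZmVUMzRWZlVUMhJGmqqqqqqqmGZnd4iHZmZVRERWZmVUMiJHm7u7u7u7qXd3d4iIdmZmVERVZmZUMiNXq7y7u6qruph4iIiIh3d3ZVVVZmVUMzNXmru6qpmqq6mYiIiZiIiHZlVWZmVUQzRFeJmZiIiJmqmZiIiZmIiHZlVVZlVEREREVnd3ZmZneIiIiHeIh3d3ZlVVZlVEM0RDRVZVVERVVmd3d2Z3ZmZmZVVWZmVEMzRDM0RURDNERFVmZlVVVVVVVVVmZmZUMzREMzNEQzMzNERFVkRFVEVVREVWZ3dlQzMzMzMzMzMzMzREVVVVRERURERVZ4h2UzMzMzMzMzMzMzRERWZVVERVVERVZ4iHVDIiMzMzMzMzNEVVVYdmVVVWZlVWeIiHZUMzMzNERERERWd3ZqmHZlZmd3d3iIiHdlVDM0REVVVlVXiZh8uph3d3iIiIiIdmZmVURERVVmZ2Znirqu3LqYiIiZmYh2VUVVVEM0RVZnd3ZmirzP/ty6qZmZiIh1QzM0RDM0RWZnd3dmeavP//7cupmId4h2QyIiIzNEVWZnd3d2d4mt7//ty6l3ZniHUyIiIjRFVmZmZ3d2VmeKve7ty6l2VWeIdUMiIzRVVVVmZndlVEVnirzMu6mGVVeJl2RDM0RERFVVZmZlRERGZ4mqqqqYZVaJmXZUQzM0RERVVmZlRDRGZneImaqpdlZ5mphlQzMzM0RVVVVVVERGZmZ3iJqpl2ZomqmGQyIiMzRFVVVVVEVWZmZneImZmHZniamGQyERIzREREREREVWZmZ3d4iIiHZmeJmGQyIREjNERERDMjRFVmd3iIiIiIdmZ4h2VEMhESI0REMyIRI1Vmd4iId3iIdmVnh2ZVVDIRIzREMyEAEkVnd3d3d3eIh2ZniHdmZlMiI0RUQyAAAEVnd3d3Zmd4h2Z4mYdmZlRDNEVVVDEAAEVWd3d3ZmZnd3d4mYdmZlVERVZ3dlQyEURWZnd3dlVmd3eJmYd2ZVVVVWeJmYdlVFVVZmd3dmVWd3eJqph2ZmZVZmeKq6mYiGVVVVZndmVWd3iJqph3d3d2ZmeJq7qqqmVUQzRFZlVVZ3iJqqmImZmHZmZ4mqqZqmVEMiIjRFVEVneJqqmZqqqYdlVWeJmImWVEMhERIzREVWZ4mqqZmqqYdlREV4d3iFVEMhABEjNEVVZnmqqYiZmId2VDNWZmd1VUMhEBEiM0RVVWiamId3d3d3ZDI1ZVZlVUQyEREiIzRFVWeJmHd3d3d3dUIkVVVlVVQyIiIjIjRFVVaJmHZnd3eIh1MjRVVURVQzIiMzMyNFVVZ4h3d3d4iIiGQzNFVDREQzIjREQzNFZlZ4h3Z3iHd4iHUyNERERERDIiNVVDNFZmZ4h3Z3d3dnd3VDM0RFVVRDMiNGZUNFZmZ4iHZmd2ZmZmVDNEVWZlVEMiNFZlREVmZ4iHZmZmZVVmVURFVnd2VUQyJFZmREVmZ4iIdmZmZVVVVURVZg=="/>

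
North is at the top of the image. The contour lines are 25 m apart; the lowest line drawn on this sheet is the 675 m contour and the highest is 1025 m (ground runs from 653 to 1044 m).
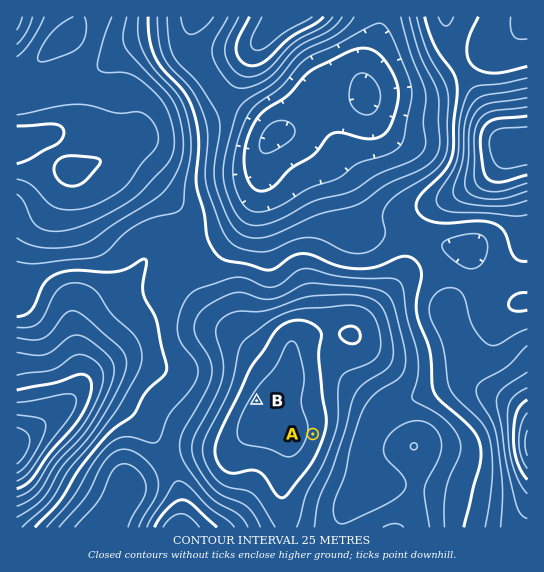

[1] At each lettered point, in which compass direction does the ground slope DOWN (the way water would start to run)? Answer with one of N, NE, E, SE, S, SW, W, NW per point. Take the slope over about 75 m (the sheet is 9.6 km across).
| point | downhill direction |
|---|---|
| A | E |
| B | NW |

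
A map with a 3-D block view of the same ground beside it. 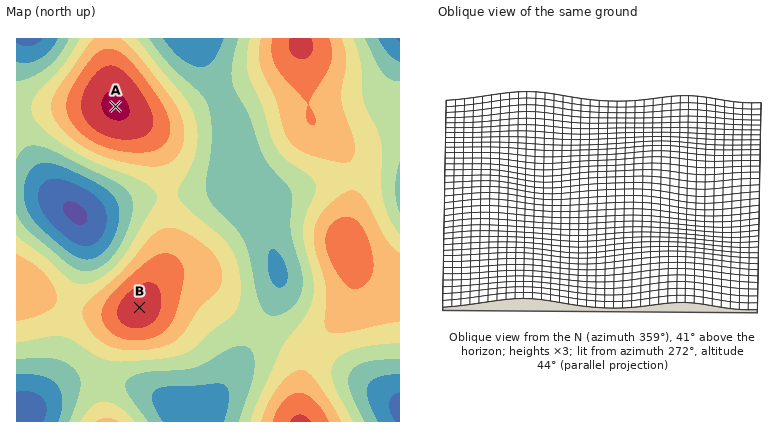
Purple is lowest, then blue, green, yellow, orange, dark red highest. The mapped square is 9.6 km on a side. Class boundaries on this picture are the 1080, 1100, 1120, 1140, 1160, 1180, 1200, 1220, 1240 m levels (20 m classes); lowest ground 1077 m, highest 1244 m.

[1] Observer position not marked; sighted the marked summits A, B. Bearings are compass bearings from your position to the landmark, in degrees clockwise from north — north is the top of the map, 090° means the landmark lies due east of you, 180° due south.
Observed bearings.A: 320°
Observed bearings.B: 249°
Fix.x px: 249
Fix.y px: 265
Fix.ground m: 1145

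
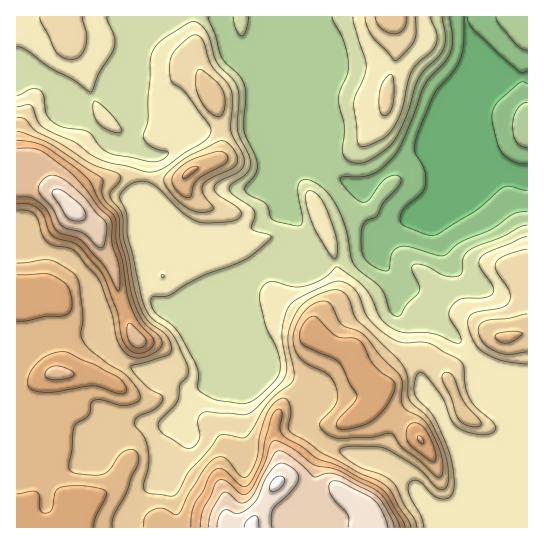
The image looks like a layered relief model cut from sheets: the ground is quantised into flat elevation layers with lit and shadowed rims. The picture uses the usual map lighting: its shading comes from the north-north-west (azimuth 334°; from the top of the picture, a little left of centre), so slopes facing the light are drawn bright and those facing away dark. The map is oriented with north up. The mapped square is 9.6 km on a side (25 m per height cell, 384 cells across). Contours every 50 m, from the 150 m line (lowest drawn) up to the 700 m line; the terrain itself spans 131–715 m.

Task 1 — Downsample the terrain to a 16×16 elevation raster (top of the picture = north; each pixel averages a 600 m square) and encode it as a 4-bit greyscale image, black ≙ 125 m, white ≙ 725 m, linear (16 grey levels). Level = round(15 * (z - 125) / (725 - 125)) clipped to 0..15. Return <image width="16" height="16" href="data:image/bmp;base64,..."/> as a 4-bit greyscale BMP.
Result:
<image width="16" height="16" href="data:image/bmp;base64,Qk32AAAAAAAAAHYAAAAoAAAAEAAAABAAAAABAAQAAAAAAIAAAAATCwAAEwsAABAAAAAAAAAAAAAAABEREQAiIiIAMzMzAERERABVVVUAZmZmAHd3dwCIiIgAmZmZAKqqqgC7u7sAzMzMAN3d3QDu7u4A////AKqYid7M7GVVmZhoq+y4ZlWZeGZ4uHeWVZiHZWeImYZlmphlRGiZZlWZiYREaahlZ5l5VERpdERnqYhURFZTNEaIp1VURDIiRozGVVQ0MRETvZZoUyQiEBG5ZViDIjIQAXVEVWIiRRACVERWYiJGMAFFVFZCIjVCAVZURTIiR2MS"/>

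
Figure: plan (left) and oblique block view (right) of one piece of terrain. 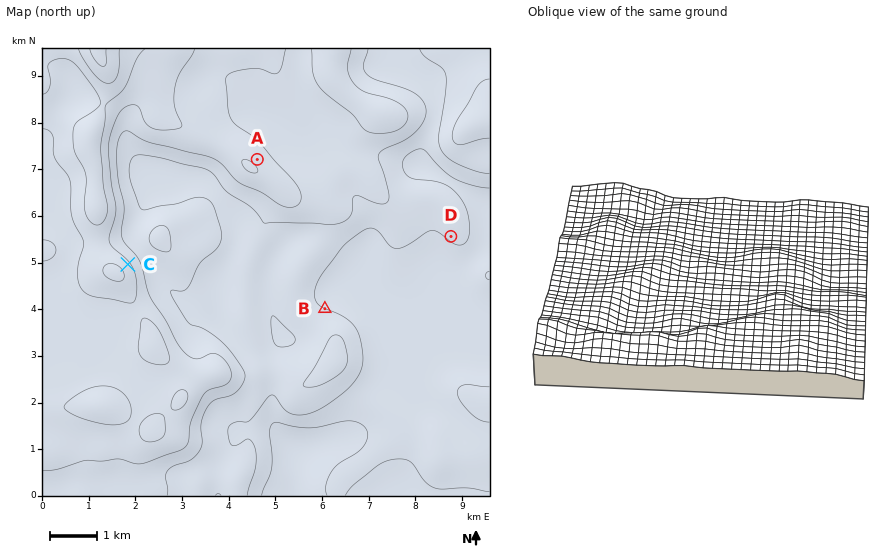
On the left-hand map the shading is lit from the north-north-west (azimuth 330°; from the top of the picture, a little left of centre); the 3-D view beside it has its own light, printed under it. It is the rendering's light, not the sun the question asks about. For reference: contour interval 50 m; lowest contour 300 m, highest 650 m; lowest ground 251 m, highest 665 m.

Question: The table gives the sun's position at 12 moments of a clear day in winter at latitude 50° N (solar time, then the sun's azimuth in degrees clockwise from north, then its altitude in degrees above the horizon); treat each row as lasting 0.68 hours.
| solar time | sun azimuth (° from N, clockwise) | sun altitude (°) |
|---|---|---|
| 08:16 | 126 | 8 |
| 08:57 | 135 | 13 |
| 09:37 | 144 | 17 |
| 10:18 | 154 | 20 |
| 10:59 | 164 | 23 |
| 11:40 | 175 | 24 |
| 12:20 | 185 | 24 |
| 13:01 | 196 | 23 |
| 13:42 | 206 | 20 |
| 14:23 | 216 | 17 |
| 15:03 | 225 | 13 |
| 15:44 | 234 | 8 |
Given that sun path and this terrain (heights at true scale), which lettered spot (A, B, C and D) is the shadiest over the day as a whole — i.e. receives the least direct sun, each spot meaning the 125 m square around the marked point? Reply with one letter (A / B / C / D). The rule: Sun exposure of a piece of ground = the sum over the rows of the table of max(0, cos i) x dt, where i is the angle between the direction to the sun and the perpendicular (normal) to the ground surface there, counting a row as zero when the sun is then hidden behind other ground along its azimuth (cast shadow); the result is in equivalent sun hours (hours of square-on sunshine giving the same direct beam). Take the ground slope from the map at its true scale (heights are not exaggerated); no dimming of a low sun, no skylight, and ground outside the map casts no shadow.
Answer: C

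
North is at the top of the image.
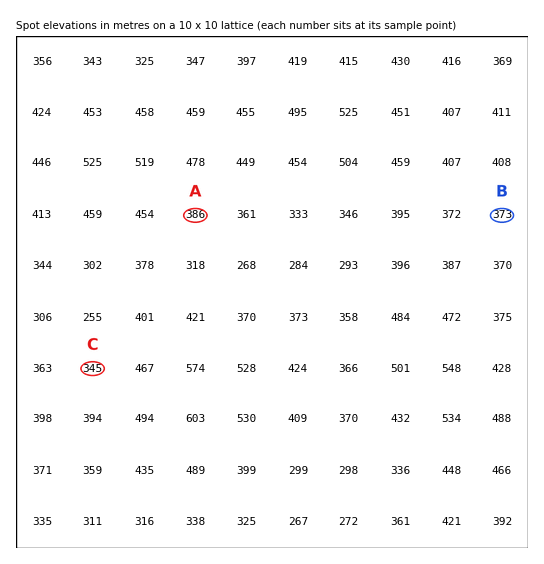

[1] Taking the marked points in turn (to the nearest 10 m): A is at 390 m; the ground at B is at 370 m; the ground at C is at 350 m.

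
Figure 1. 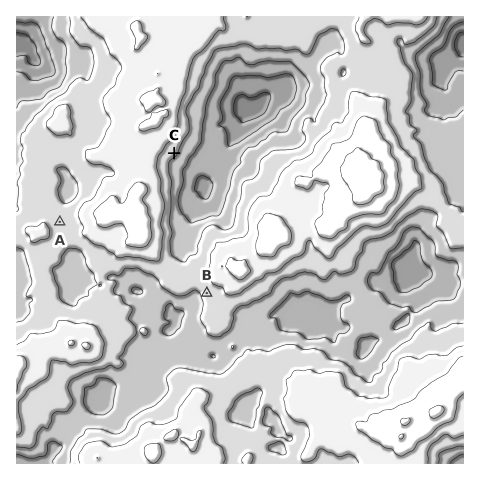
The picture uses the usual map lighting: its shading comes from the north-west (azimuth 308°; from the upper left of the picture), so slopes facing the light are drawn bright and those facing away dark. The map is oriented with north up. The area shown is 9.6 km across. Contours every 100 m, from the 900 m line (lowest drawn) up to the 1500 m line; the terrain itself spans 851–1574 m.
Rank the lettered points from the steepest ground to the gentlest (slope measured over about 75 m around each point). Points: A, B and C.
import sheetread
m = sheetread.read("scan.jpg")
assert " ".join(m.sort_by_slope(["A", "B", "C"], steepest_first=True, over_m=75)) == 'C B A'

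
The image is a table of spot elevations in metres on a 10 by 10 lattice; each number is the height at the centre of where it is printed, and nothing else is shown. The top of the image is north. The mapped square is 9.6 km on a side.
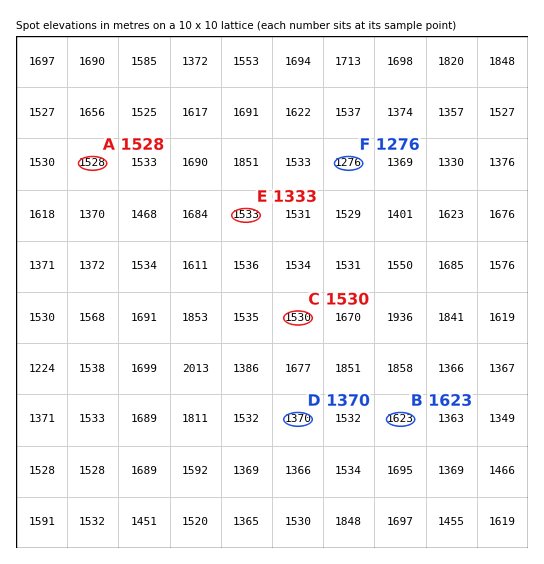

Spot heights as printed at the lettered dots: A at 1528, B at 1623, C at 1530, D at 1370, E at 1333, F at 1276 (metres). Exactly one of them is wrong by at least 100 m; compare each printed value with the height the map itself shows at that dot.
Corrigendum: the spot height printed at E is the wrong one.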